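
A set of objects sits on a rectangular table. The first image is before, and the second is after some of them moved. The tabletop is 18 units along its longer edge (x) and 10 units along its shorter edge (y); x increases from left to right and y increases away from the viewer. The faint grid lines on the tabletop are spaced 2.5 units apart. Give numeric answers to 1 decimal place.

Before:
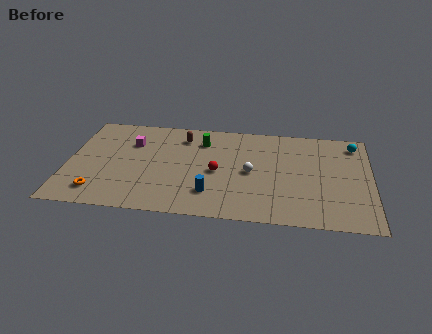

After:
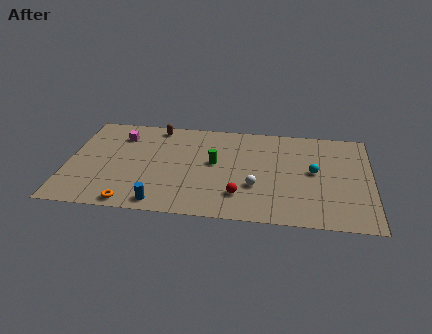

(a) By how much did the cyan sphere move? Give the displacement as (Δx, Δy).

(-2.4, -3.1)

From the two frames, the cyan sphere sits at roughly (17.0, 8.4) before and (14.6, 5.3) after.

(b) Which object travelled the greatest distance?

the cyan sphere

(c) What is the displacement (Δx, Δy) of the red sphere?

(1.4, -2.2)

The red sphere was at about (8.9, 4.6) and moved to about (10.3, 2.4).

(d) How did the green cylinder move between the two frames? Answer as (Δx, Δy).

(0.8, -2.2)

The green cylinder was at about (7.9, 7.7) and moved to about (8.7, 5.5).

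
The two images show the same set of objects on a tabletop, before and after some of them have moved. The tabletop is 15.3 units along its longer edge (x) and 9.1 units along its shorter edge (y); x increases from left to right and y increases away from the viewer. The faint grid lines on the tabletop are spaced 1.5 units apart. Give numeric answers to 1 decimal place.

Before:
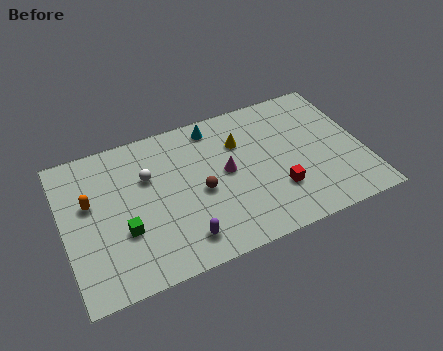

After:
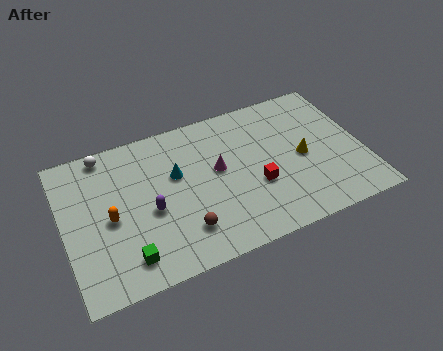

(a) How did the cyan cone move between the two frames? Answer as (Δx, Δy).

(-2.2, -2.3)

The cyan cone was at about (8.0, 7.9) and moved to about (5.8, 5.6).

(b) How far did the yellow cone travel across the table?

3.7

From (9.2, 6.4) to (12.2, 4.3), the yellow cone covered √(3.0² + 2.1²) ≈ 3.7 units.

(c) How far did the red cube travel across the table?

1.2

From (10.7, 2.7) to (9.7, 3.4), the red cube covered √(1.0² + 0.7²) ≈ 1.2 units.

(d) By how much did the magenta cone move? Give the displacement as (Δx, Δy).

(-0.4, 0.3)

The magenta cone was at about (8.3, 4.8) and moved to about (7.9, 5.1).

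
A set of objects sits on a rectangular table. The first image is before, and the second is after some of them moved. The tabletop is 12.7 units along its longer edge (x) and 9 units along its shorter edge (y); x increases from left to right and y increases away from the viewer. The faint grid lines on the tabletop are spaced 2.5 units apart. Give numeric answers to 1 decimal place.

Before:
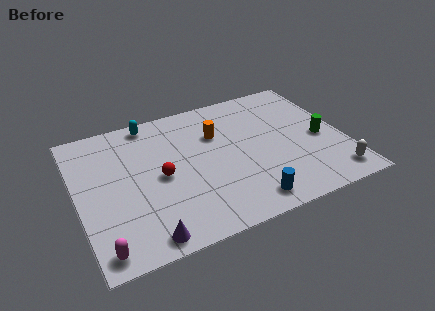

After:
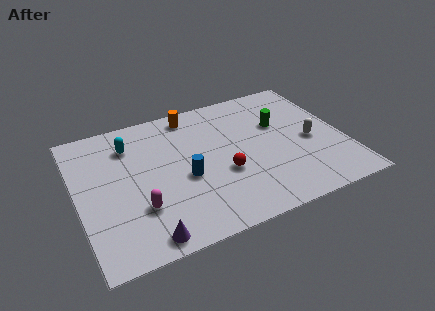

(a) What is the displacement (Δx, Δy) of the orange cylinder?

(-1.0, 1.8)

The orange cylinder was at about (6.8, 6.1) and moved to about (5.8, 7.9).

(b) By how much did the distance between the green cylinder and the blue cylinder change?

+0.3

The distance was about 4.9 in the first image and 5.2 in the second, so they moved 0.3 units further apart.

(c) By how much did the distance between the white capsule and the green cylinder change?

-0.6

The distance was about 2.7 in the first image and 2.1 in the second, so they moved 0.6 units closer together.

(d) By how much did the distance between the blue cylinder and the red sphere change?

-3.0

They were about 4.8 units apart before and 1.8 after — 3.0 units closer together.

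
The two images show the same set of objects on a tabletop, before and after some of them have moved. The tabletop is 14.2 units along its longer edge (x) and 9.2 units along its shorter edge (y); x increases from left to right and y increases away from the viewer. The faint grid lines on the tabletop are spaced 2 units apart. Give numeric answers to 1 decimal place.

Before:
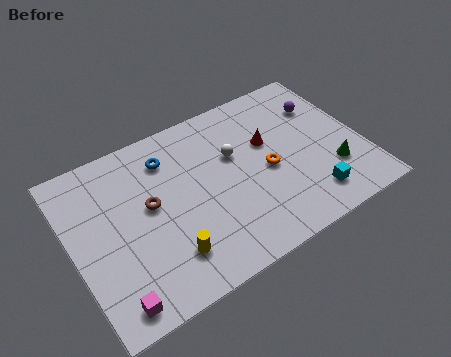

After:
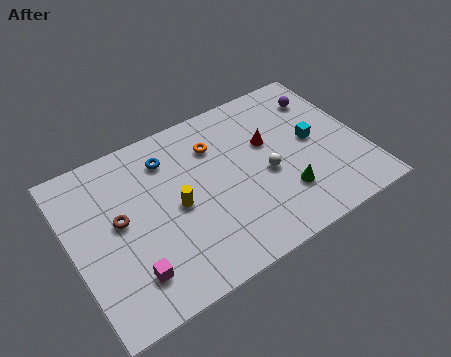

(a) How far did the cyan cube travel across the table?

3.2

From (11.2, 1.7) to (11.9, 4.8), the cyan cube covered √(0.7² + 3.1²) ≈ 3.2 units.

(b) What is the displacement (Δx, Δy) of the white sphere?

(1.3, -1.8)

From the two frames, the white sphere sits at roughly (8.1, 5.8) before and (9.4, 4.0) after.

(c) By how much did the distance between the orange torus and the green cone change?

+1.7

The distance was about 3.4 in the first image and 5.1 in the second, so they moved 1.7 units further apart.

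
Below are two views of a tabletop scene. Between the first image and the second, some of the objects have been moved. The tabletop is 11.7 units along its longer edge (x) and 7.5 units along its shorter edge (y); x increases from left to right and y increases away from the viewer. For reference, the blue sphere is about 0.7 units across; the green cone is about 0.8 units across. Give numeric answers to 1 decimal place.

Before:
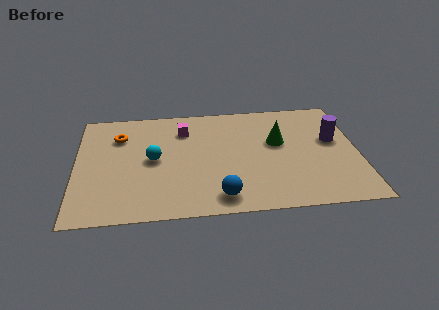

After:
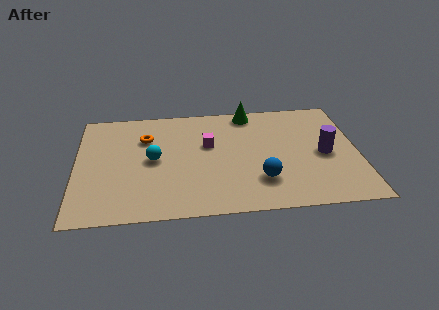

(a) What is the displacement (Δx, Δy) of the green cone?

(-1.1, 2.2)

The green cone started near (8.4, 4.5) and ended near (7.3, 6.7).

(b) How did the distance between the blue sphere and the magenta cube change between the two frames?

-1.5

The distance was about 4.8 in the first image and 3.3 in the second, so they moved 1.5 units closer together.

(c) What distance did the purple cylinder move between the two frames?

1.0

The purple cylinder was near (10.7, 4.4) before and (10.3, 3.5) after, so it travelled √(0.4² + 0.9²) ≈ 1.0 units.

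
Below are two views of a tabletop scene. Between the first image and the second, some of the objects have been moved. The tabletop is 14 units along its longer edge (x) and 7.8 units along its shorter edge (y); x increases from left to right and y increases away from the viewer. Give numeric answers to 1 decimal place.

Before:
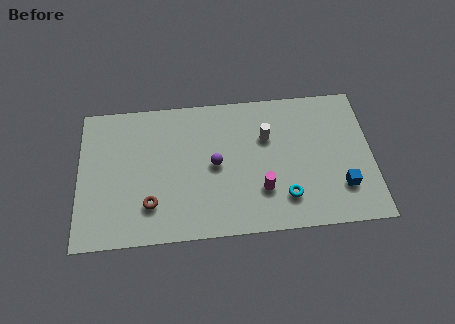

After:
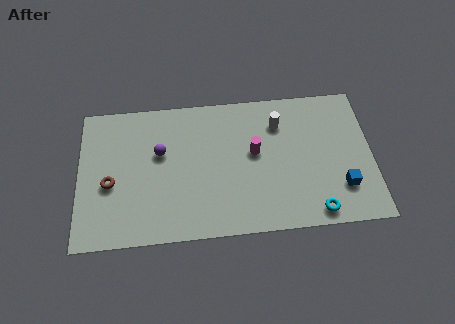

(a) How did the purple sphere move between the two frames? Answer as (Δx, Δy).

(-2.6, 0.9)

From the two frames, the purple sphere sits at roughly (6.5, 3.9) before and (3.9, 4.8) after.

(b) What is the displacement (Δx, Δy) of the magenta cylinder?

(-0.3, 2.1)

The magenta cylinder started near (8.7, 2.3) and ended near (8.4, 4.4).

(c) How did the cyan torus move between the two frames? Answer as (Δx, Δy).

(1.4, -0.9)

The cyan torus started near (9.8, 1.8) and ended near (11.2, 0.9).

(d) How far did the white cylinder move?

0.9

The white cylinder moved from about (9.0, 5.2) to (9.6, 5.9), a distance of √(0.6² + 0.7²) ≈ 0.9.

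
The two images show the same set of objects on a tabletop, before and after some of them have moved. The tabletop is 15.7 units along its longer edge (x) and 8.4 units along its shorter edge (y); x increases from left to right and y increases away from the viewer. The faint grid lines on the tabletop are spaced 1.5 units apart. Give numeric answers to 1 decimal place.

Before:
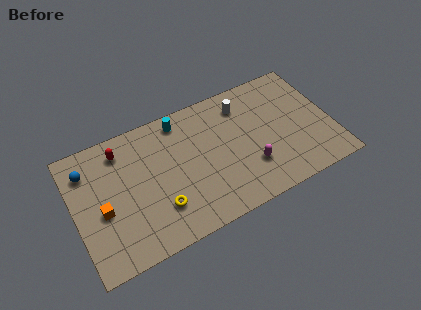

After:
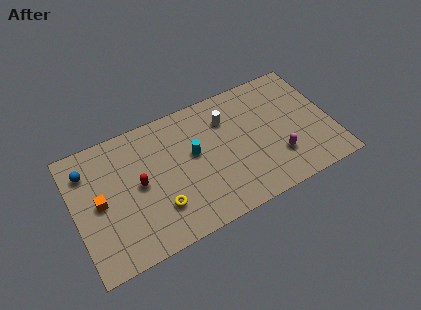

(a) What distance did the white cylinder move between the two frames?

1.2

The white cylinder moved from about (10.6, 6.7) to (9.5, 6.2), a distance of √(1.1² + 0.5²) ≈ 1.2.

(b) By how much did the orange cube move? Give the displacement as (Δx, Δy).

(-0.1, 0.6)

From the two frames, the orange cube sits at roughly (1.6, 3.6) before and (1.5, 4.2) after.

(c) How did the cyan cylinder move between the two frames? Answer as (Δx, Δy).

(0.5, -2.5)

The cyan cylinder was at about (6.8, 7.3) and moved to about (7.3, 4.8).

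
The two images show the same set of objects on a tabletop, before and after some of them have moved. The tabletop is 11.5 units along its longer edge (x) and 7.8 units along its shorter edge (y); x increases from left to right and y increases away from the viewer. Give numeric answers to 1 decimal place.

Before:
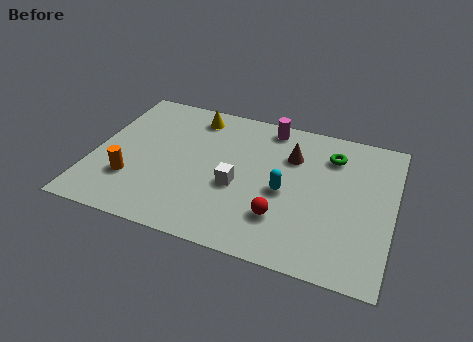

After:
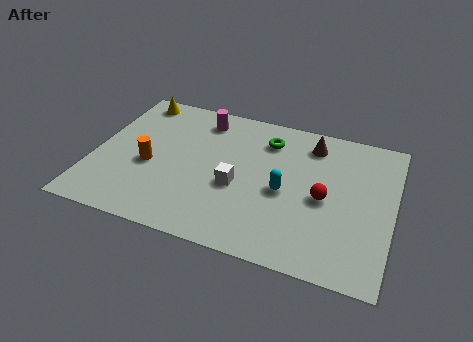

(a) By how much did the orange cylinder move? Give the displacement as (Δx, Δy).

(0.6, 1.0)

From the two frames, the orange cylinder sits at roughly (1.6, 2.3) before and (2.2, 3.3) after.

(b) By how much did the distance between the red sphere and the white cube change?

+1.2

They were about 2.1 units apart before and 3.3 after — 1.2 units further apart.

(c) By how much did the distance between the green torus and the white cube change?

-1.4

They were about 4.4 units apart before and 3.0 after — 1.4 units closer together.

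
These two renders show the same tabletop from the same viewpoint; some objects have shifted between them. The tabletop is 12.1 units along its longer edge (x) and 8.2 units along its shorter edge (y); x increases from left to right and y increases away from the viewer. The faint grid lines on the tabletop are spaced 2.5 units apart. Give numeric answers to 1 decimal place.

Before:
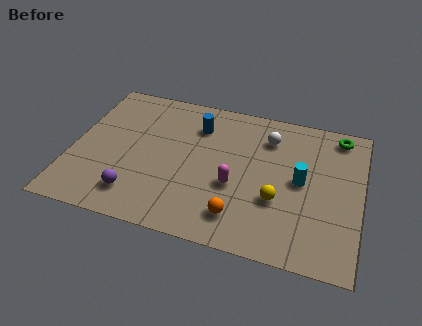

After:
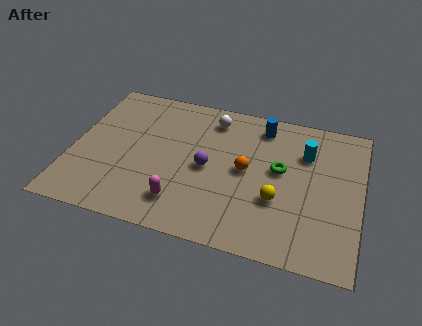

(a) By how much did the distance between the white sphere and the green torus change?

+0.7

They were about 3.0 units apart before and 3.7 after — 0.7 units further apart.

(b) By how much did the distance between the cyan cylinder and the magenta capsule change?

+3.5

The distance was about 2.9 in the first image and 6.4 in the second, so they moved 3.5 units further apart.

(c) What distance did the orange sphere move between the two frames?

2.6

From (7.2, 1.6) to (7.3, 4.2), the orange sphere covered √(0.1² + 2.6²) ≈ 2.6 units.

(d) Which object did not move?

the yellow sphere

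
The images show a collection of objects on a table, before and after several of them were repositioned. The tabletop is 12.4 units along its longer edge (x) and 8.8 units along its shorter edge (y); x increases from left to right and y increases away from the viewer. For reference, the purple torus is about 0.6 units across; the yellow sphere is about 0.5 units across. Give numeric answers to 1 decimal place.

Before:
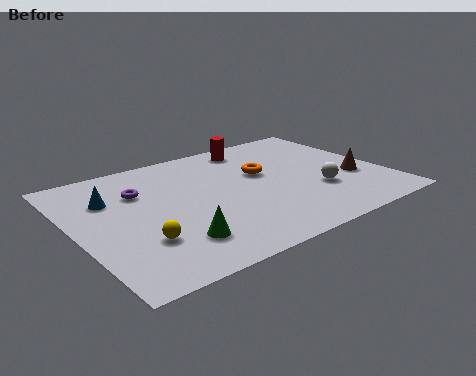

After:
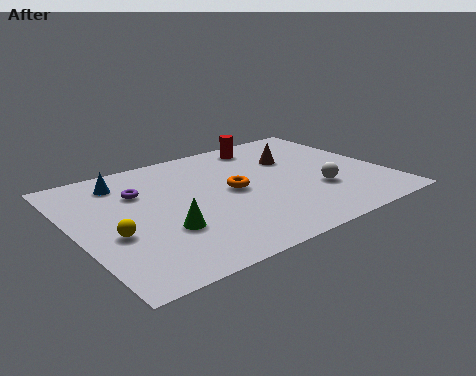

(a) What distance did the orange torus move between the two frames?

1.6

The orange torus moved from about (7.7, 5.3) to (6.3, 4.5), a distance of √(1.4² + 0.8²) ≈ 1.6.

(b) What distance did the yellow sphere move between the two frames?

1.3

From (2.2, 2.6) to (1.3, 3.5), the yellow sphere covered √(0.9² + 0.9²) ≈ 1.3 units.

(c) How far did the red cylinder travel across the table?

0.5

From (7.8, 7.6) to (8.3, 7.6), the red cylinder covered √(0.5² + 0.0²) ≈ 0.5 units.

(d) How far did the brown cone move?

3.4

The brown cone was near (11.1, 3.2) before and (9.1, 5.9) after, so it travelled √(2.0² + 2.7²) ≈ 3.4 units.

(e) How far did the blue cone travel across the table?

1.3

From (1.6, 6.1) to (2.3, 7.2), the blue cone covered √(0.7² + 1.1²) ≈ 1.3 units.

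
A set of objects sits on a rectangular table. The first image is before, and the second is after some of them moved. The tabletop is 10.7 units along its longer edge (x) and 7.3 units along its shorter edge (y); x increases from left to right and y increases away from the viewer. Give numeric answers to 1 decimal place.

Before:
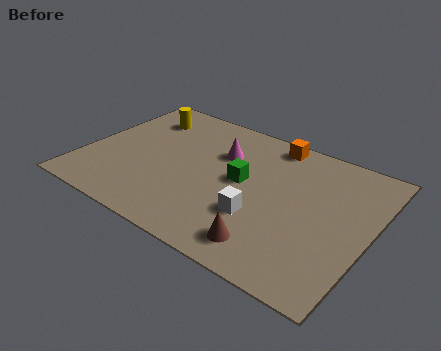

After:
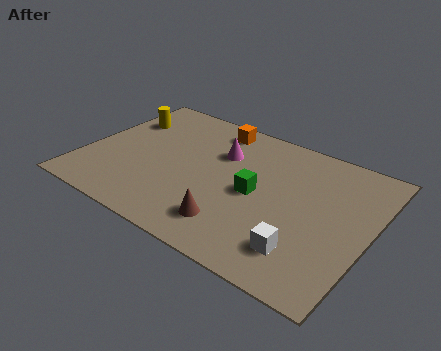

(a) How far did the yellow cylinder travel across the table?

0.9

The yellow cylinder moved from about (1.7, 5.7) to (1.0, 5.2), a distance of √(0.7² + 0.5²) ≈ 0.9.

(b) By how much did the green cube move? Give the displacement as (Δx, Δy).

(0.6, -0.4)

From the two frames, the green cube sits at roughly (5.9, 3.9) before and (6.5, 3.5) after.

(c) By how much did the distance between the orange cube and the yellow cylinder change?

-1.4

They were about 5.0 units apart before and 3.6 after — 1.4 units closer together.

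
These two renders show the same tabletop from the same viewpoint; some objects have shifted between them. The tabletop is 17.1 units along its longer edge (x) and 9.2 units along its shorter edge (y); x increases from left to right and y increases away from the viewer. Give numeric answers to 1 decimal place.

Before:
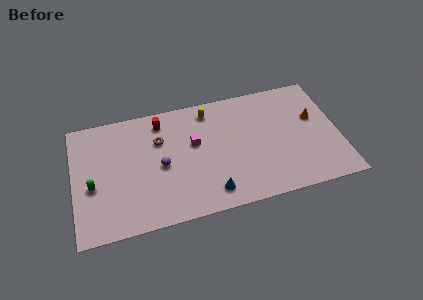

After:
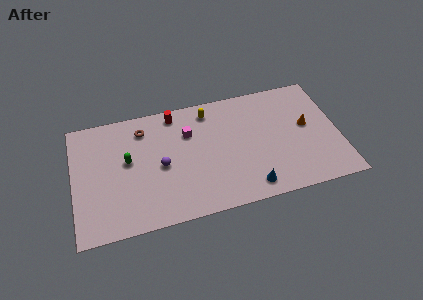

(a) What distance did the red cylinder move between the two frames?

1.0

The red cylinder was near (5.8, 7.7) before and (6.7, 8.1) after, so it travelled √(0.9² + 0.4²) ≈ 1.0 units.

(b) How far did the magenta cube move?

0.9

The magenta cube was near (7.8, 5.5) before and (7.5, 6.4) after, so it travelled √(0.3² + 0.9²) ≈ 0.9 units.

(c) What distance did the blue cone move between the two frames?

2.5

From (8.6, 1.5) to (11.1, 1.3), the blue cone covered √(2.5² + 0.2²) ≈ 2.5 units.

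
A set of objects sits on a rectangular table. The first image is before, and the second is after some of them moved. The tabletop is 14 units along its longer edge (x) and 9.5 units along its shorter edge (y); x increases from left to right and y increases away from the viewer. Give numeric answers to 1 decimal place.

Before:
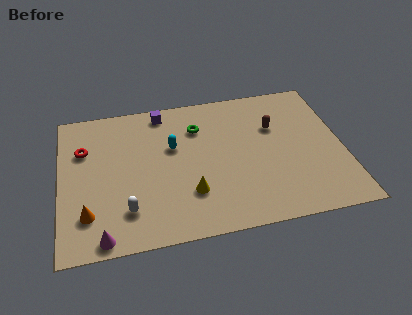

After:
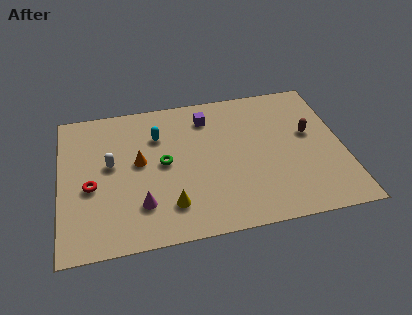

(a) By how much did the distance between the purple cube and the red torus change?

+2.5

Before: roughly 4.4 units apart; after: 6.9. That's 2.5 units further apart.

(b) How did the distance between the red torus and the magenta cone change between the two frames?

-2.9

The distance was about 5.8 in the first image and 2.9 in the second, so they moved 2.9 units closer together.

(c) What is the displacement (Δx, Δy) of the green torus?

(-1.8, -2.1)

From the two frames, the green torus sits at roughly (6.9, 7.0) before and (5.1, 4.9) after.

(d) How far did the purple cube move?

2.3

The purple cube moved from about (5.2, 8.4) to (7.4, 7.6), a distance of √(2.2² + 0.8²) ≈ 2.3.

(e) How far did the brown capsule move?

1.9

The brown capsule moved from about (10.7, 6.3) to (12.4, 5.5), a distance of √(1.7² + 0.8²) ≈ 1.9.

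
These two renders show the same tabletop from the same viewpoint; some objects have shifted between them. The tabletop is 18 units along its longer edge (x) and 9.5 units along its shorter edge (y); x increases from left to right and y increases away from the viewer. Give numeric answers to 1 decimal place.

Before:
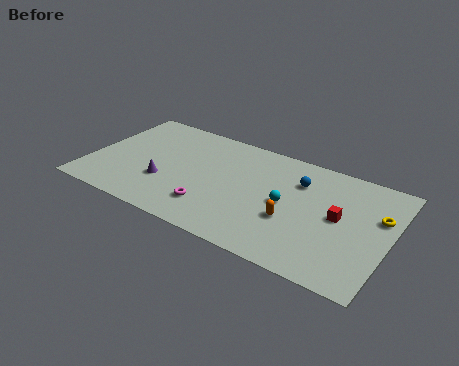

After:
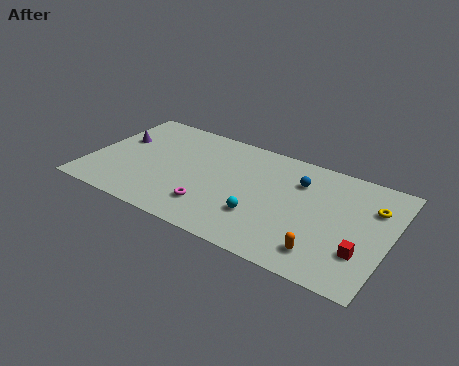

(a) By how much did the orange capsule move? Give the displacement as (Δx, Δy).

(2.1, -1.7)

The orange capsule was at about (12.4, 3.5) and moved to about (14.5, 1.8).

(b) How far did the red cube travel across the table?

2.7

From (15.0, 5.0) to (16.6, 2.8), the red cube covered √(1.6² + 2.2²) ≈ 2.7 units.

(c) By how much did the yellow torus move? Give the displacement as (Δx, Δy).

(-0.4, 0.6)

The yellow torus was at about (17.2, 6.1) and moved to about (16.8, 6.7).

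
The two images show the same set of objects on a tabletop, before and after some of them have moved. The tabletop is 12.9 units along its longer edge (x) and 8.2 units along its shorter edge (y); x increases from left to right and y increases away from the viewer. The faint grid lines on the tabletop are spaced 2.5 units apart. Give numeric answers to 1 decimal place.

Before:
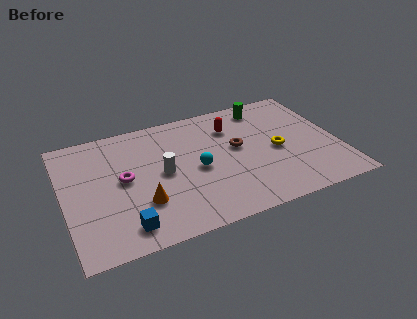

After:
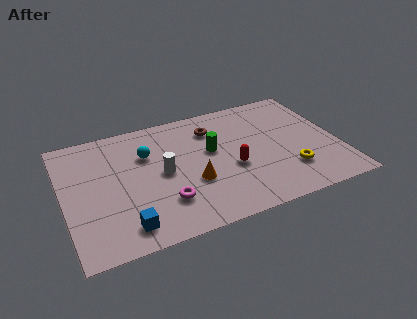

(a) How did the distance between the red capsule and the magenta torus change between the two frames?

-2.1

Before: roughly 5.6 units apart; after: 3.5. That's 2.1 units closer together.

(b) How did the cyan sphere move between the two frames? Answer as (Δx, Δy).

(-2.2, 1.8)

The cyan sphere started near (6.2, 3.8) and ended near (4.0, 5.6).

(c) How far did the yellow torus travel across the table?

1.6

The yellow torus was near (10.0, 3.8) before and (10.4, 2.2) after, so it travelled √(0.4² + 1.6²) ≈ 1.6 units.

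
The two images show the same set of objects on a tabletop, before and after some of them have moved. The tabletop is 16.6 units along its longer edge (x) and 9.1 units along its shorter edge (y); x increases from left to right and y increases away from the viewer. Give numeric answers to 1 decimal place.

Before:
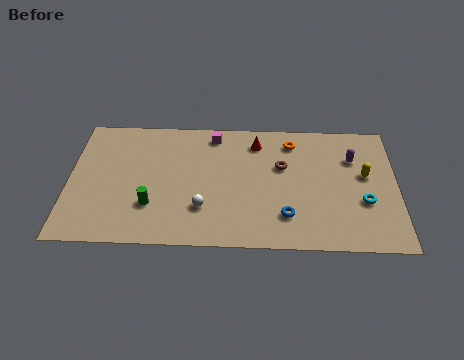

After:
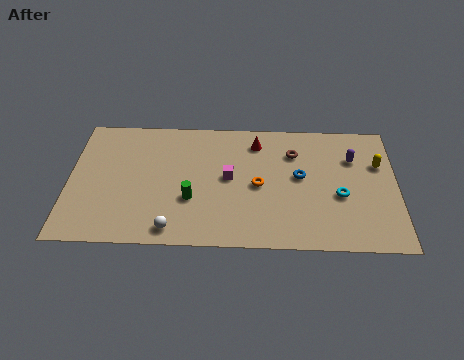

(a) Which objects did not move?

the purple capsule and the red cone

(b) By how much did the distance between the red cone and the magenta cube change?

+0.7

Before: roughly 2.3 units apart; after: 3.0. That's 0.7 units further apart.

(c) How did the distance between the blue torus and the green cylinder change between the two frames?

-1.0

They were about 6.8 units apart before and 5.8 after — 1.0 units closer together.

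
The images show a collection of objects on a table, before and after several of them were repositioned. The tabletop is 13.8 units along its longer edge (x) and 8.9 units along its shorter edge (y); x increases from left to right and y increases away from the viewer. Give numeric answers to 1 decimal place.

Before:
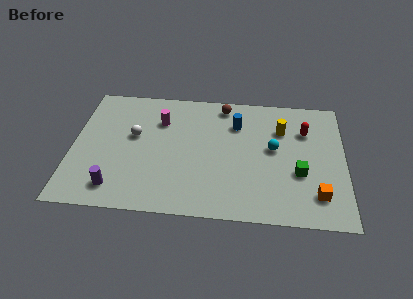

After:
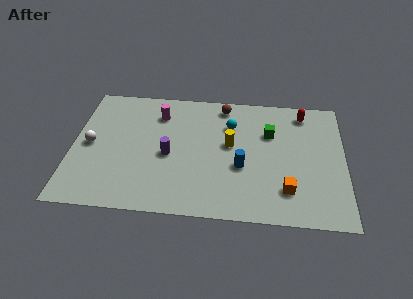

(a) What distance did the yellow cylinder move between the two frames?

2.9

The yellow cylinder moved from about (10.6, 6.3) to (8.0, 5.0), a distance of √(2.6² + 1.3²) ≈ 2.9.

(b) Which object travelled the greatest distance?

the purple cylinder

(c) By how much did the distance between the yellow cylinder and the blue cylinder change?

-0.7

Before: roughly 2.3 units apart; after: 1.6. That's 0.7 units closer together.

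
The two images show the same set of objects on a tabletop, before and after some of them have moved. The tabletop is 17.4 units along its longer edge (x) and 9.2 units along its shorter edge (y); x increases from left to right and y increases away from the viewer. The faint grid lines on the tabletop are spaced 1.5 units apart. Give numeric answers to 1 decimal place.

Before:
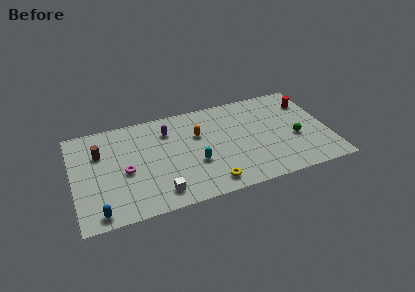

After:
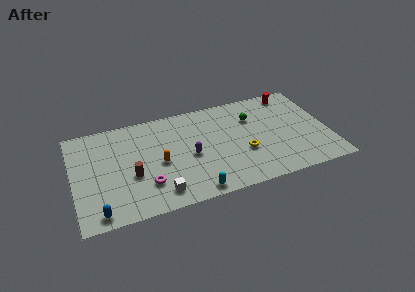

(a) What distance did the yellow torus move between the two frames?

3.3

The yellow torus moved from about (9.0, 1.3) to (11.5, 3.4), a distance of √(2.5² + 2.1²) ≈ 3.3.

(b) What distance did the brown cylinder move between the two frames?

3.4

The brown cylinder moved from about (1.9, 6.3) to (3.9, 3.6), a distance of √(2.0² + 2.7²) ≈ 3.4.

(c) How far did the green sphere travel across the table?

3.9

The green sphere moved from about (15.1, 3.7) to (12.4, 6.5), a distance of √(2.7² + 2.8²) ≈ 3.9.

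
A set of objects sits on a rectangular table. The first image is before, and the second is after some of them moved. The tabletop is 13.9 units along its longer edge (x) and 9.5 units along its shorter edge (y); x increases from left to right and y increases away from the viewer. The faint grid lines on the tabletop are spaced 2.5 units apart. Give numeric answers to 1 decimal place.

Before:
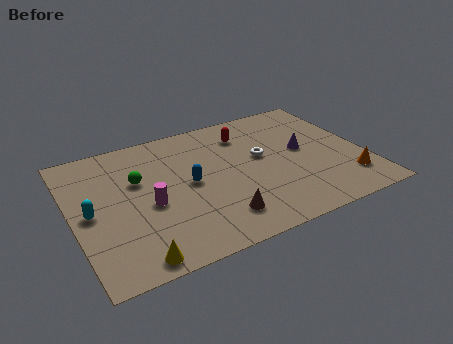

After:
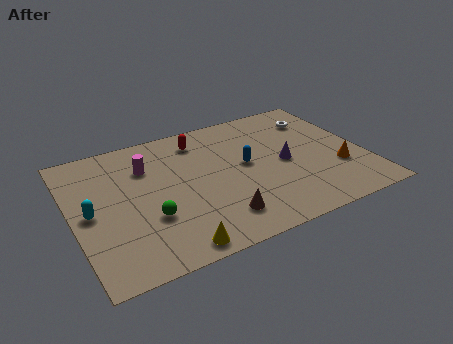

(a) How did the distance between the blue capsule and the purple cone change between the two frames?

-3.7

The distance was about 5.6 in the first image and 1.9 in the second, so they moved 3.7 units closer together.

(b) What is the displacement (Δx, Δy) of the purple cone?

(-1.0, -0.6)

The purple cone started near (11.1, 5.1) and ended near (10.1, 4.5).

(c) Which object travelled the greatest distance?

the white torus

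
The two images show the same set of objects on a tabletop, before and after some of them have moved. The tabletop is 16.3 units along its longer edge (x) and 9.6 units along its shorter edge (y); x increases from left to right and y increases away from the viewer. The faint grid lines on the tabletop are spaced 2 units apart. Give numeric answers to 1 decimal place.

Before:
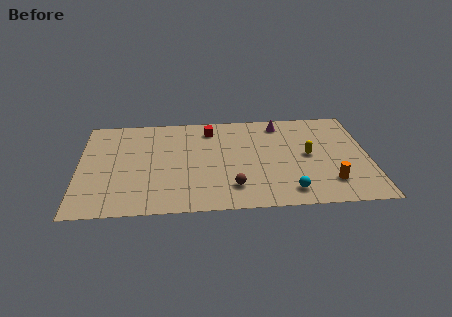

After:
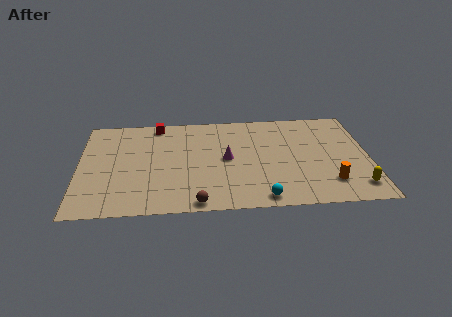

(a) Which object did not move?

the orange cylinder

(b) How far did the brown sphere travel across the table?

2.4

The brown sphere moved from about (8.6, 2.1) to (6.6, 0.8), a distance of √(2.0² + 1.3²) ≈ 2.4.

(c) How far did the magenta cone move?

4.5

The magenta cone moved from about (11.4, 8.2) to (8.3, 4.9), a distance of √(3.1² + 3.3²) ≈ 4.5.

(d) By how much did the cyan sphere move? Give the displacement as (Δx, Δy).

(-1.5, -0.5)

The cyan sphere started near (11.7, 1.5) and ended near (10.2, 1.0).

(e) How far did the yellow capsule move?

4.1

From (12.9, 4.9) to (15.5, 1.7), the yellow capsule covered √(2.6² + 3.2²) ≈ 4.1 units.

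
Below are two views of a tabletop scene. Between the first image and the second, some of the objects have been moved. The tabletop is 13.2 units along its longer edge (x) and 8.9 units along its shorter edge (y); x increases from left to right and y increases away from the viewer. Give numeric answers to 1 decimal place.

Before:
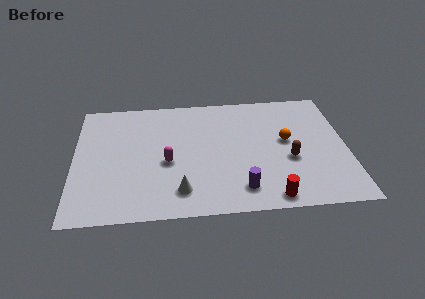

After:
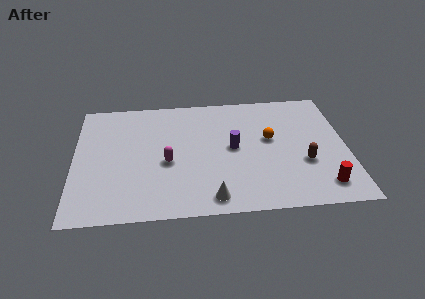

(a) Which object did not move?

the magenta capsule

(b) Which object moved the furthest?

the purple cylinder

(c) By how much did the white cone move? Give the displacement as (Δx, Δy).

(1.5, -0.6)

The white cone was at about (5.1, 1.7) and moved to about (6.6, 1.1).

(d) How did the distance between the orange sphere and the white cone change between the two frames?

-1.2

They were about 6.1 units apart before and 4.9 after — 1.2 units closer together.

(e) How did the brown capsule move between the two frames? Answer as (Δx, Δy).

(0.7, -0.3)

The brown capsule was at about (10.4, 3.5) and moved to about (11.1, 3.2).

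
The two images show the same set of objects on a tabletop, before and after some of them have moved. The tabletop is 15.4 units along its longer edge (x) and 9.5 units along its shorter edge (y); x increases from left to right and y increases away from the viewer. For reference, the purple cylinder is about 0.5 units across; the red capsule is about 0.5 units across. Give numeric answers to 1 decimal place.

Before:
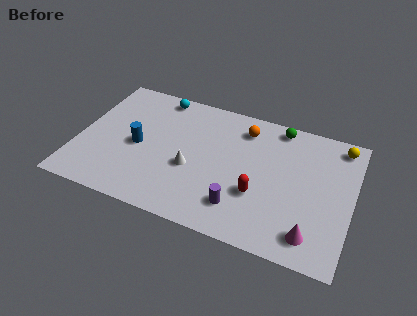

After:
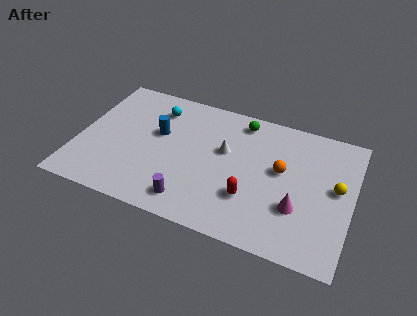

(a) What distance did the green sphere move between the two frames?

2.1

The green sphere was near (11.0, 8.5) before and (8.9, 8.2) after, so it travelled √(2.1² + 0.3²) ≈ 2.1 units.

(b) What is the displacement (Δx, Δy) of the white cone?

(1.7, 1.9)

The white cone was at about (6.5, 3.8) and moved to about (8.2, 5.7).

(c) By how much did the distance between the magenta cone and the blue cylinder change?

-1.9

They were about 10.4 units apart before and 8.5 after — 1.9 units closer together.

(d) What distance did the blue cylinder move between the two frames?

1.6

The blue cylinder moved from about (3.4, 4.4) to (4.4, 5.7), a distance of √(1.0² + 1.3²) ≈ 1.6.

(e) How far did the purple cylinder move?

2.8

From (9.4, 2.1) to (6.7, 1.5), the purple cylinder covered √(2.7² + 0.6²) ≈ 2.8 units.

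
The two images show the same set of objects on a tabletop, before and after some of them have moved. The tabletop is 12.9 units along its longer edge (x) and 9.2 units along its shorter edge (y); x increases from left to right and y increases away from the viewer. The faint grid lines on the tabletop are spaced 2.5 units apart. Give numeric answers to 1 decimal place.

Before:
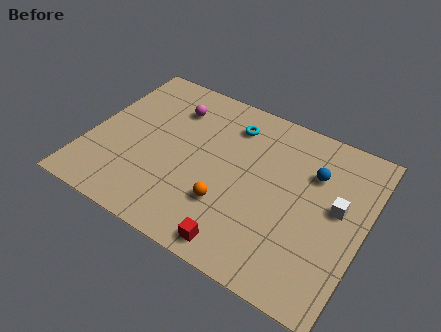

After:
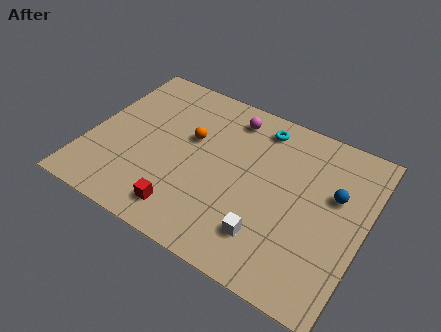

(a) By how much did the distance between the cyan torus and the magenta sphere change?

-1.4

Before: roughly 2.8 units apart; after: 1.4. That's 1.4 units closer together.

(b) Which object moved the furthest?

the white cube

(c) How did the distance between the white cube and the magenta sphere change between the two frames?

-2.1

The distance was about 8.3 in the first image and 6.2 in the second, so they moved 2.1 units closer together.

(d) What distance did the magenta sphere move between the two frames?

2.8

The magenta sphere was near (3.5, 7.0) before and (6.2, 7.7) after, so it travelled √(2.7² + 0.7²) ≈ 2.8 units.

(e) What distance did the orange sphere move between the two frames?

3.6

From (6.8, 2.8) to (4.6, 5.6), the orange sphere covered √(2.2² + 2.8²) ≈ 3.6 units.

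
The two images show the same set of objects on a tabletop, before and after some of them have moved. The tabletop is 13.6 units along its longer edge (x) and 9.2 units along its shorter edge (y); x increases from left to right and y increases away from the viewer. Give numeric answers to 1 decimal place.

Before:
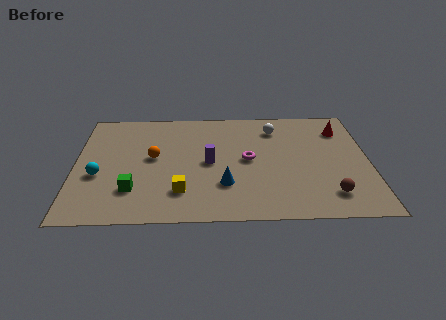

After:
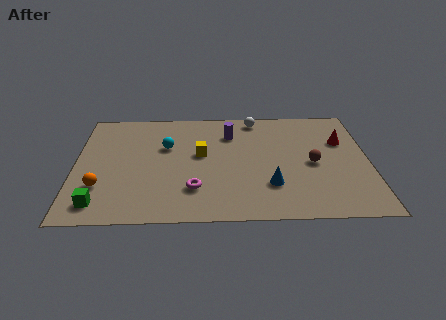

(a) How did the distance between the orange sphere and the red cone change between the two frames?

+2.7

Before: roughly 9.0 units apart; after: 11.7. That's 2.7 units further apart.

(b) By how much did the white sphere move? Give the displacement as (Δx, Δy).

(-0.9, 0.9)

The white sphere started near (9.3, 7.3) and ended near (8.4, 8.2).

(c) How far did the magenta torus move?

3.4

The magenta torus was near (8.0, 4.7) before and (5.5, 2.4) after, so it travelled √(2.5² + 2.3²) ≈ 3.4 units.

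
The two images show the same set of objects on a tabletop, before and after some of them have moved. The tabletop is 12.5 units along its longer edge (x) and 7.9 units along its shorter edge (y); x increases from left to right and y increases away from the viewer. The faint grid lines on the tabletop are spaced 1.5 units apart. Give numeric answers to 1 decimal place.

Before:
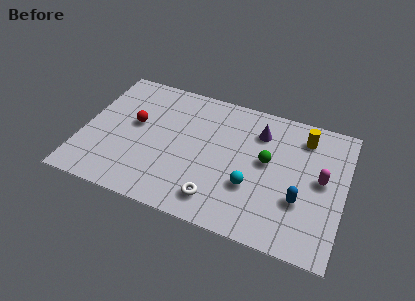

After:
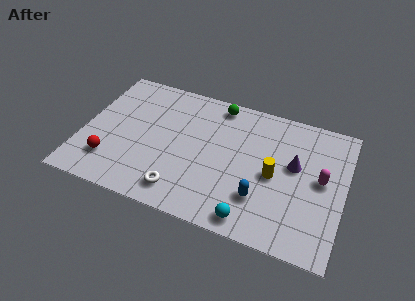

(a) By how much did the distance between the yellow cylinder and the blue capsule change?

-2.1

They were about 3.7 units apart before and 1.6 after — 2.1 units closer together.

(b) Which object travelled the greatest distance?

the green sphere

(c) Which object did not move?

the magenta capsule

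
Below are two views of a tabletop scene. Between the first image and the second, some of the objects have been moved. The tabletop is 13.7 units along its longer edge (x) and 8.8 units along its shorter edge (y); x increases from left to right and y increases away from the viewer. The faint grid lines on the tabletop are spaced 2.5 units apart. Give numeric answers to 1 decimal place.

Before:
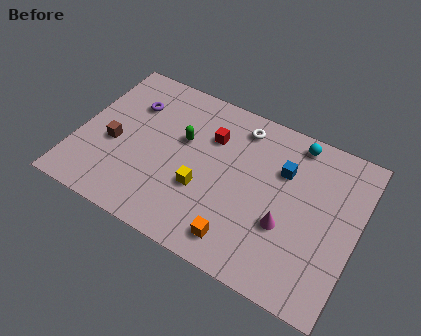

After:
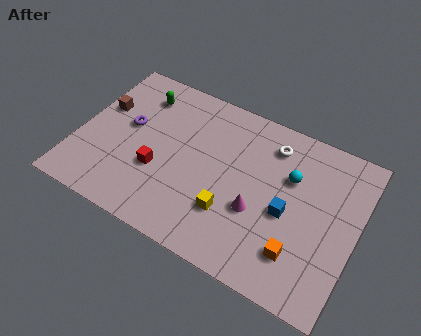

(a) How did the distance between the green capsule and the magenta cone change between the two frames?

+1.6

They were about 5.8 units apart before and 7.4 after — 1.6 units further apart.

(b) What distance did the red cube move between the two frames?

3.7

The red cube moved from about (6.3, 6.2) to (4.1, 3.2), a distance of √(2.2² + 3.0²) ≈ 3.7.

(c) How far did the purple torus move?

1.3

The purple torus was near (2.3, 6.3) before and (2.3, 5.0) after, so it travelled √(0.0² + 1.3²) ≈ 1.3 units.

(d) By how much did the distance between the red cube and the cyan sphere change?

+2.4

Before: roughly 4.3 units apart; after: 6.7. That's 2.4 units further apart.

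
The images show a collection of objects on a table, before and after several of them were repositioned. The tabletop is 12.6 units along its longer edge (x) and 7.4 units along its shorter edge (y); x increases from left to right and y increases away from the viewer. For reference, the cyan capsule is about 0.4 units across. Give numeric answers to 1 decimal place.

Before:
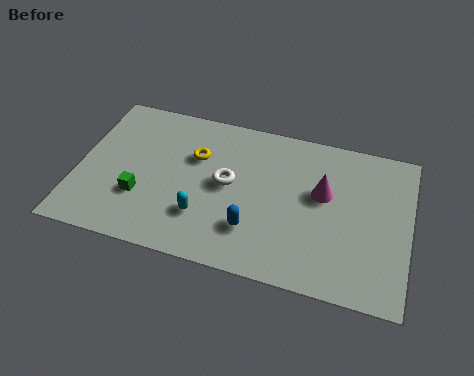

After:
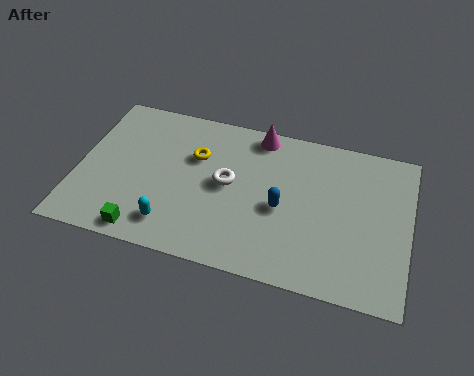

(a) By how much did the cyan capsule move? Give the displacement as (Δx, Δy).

(-1.1, -0.7)

From the two frames, the cyan capsule sits at roughly (4.9, 2.1) before and (3.8, 1.4) after.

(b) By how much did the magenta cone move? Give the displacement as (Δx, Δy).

(-2.6, 2.2)

The magenta cone started near (9.3, 4.4) and ended near (6.7, 6.6).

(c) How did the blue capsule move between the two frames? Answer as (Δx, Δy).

(1.0, 1.3)

From the two frames, the blue capsule sits at roughly (6.8, 2.0) before and (7.8, 3.3) after.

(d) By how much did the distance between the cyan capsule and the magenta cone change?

+1.0

They were about 5.0 units apart before and 6.0 after — 1.0 units further apart.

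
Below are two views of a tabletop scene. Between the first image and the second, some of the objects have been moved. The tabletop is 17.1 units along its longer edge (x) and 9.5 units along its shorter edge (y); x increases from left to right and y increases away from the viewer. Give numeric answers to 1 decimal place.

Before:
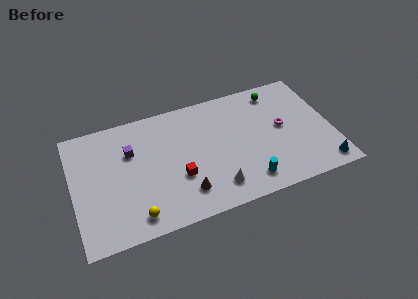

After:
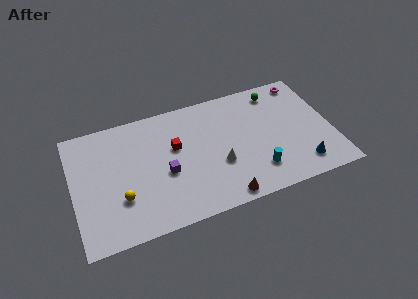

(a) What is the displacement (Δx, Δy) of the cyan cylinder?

(0.7, 0.6)

The cyan cylinder was at about (11.2, 1.6) and moved to about (11.9, 2.2).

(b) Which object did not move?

the green sphere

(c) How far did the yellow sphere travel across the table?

1.8

From (3.8, 1.4) to (3.0, 3.0), the yellow sphere covered √(0.8² + 1.6²) ≈ 1.8 units.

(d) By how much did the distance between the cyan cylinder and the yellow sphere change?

+1.5

The distance was about 7.4 in the first image and 8.9 in the second, so they moved 1.5 units further apart.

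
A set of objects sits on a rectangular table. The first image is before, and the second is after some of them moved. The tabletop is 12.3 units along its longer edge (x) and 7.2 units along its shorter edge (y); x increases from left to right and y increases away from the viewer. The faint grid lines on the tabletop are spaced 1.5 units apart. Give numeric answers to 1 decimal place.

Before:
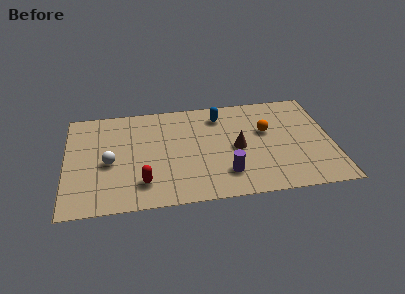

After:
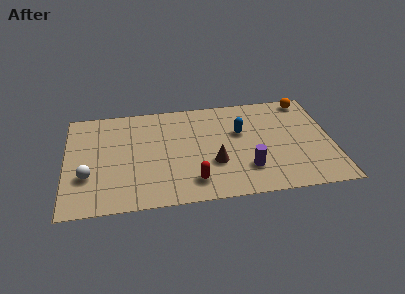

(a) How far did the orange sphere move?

2.8

From (9.3, 4.4) to (11.3, 6.4), the orange sphere covered √(2.0² + 2.0²) ≈ 2.8 units.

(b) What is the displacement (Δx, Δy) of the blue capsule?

(0.9, -1.3)

The blue capsule started near (7.2, 5.8) and ended near (8.1, 4.5).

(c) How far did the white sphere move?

1.3

The white sphere moved from about (2.0, 3.2) to (1.0, 2.4), a distance of √(1.0² + 0.8²) ≈ 1.3.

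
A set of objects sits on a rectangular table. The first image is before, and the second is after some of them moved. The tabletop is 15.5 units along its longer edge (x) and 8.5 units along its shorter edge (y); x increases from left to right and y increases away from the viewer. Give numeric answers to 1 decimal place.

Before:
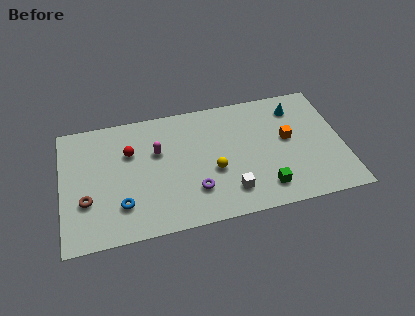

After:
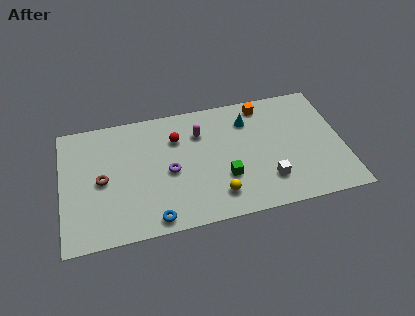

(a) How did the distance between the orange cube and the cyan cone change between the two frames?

-0.9

The distance was about 2.2 in the first image and 1.3 in the second, so they moved 0.9 units closer together.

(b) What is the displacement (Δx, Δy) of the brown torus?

(0.9, 1.2)

The brown torus started near (1.3, 2.9) and ended near (2.2, 4.1).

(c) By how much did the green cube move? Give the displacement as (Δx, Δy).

(-2.1, 1.2)

The green cube started near (11.0, 1.6) and ended near (8.9, 2.8).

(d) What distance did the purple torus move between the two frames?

2.1

The purple torus was near (7.2, 2.3) before and (5.9, 3.9) after, so it travelled √(1.3² + 1.6²) ≈ 2.1 units.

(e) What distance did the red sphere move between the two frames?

2.6

The red sphere moved from about (3.8, 5.7) to (6.4, 6.1), a distance of √(2.6² + 0.4²) ≈ 2.6.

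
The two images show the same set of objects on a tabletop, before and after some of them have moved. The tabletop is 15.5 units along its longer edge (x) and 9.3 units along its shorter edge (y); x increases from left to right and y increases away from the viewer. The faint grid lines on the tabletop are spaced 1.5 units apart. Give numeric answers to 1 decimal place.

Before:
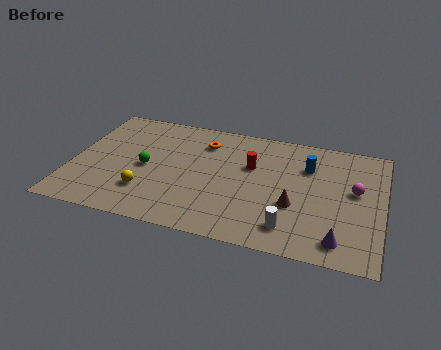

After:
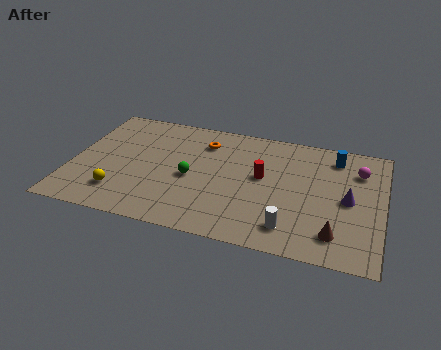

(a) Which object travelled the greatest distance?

the purple cone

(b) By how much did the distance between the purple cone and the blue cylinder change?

-2.2

Before: roughly 5.5 units apart; after: 3.3. That's 2.2 units closer together.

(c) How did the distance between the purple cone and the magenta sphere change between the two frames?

-1.5

They were about 3.9 units apart before and 2.4 after — 1.5 units closer together.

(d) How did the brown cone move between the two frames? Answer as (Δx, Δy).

(2.1, -1.6)

The brown cone started near (11.2, 3.4) and ended near (13.3, 1.8).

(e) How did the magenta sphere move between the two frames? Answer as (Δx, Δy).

(0.1, 1.6)

From the two frames, the magenta sphere sits at roughly (14.1, 5.3) before and (14.2, 6.9) after.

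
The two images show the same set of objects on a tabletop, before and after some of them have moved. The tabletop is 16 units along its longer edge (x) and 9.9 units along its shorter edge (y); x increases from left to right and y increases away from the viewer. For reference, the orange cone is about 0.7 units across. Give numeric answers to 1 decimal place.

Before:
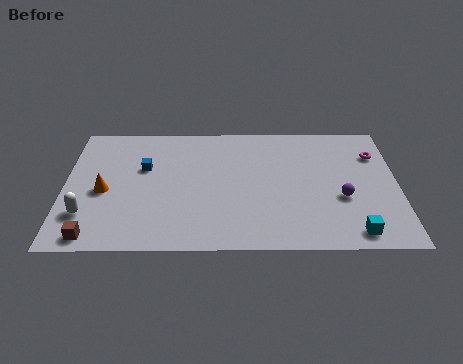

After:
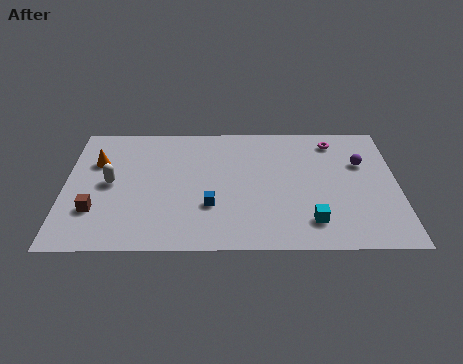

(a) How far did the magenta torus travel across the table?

2.3

The magenta torus moved from about (15.0, 7.2) to (13.0, 8.3), a distance of √(2.0² + 1.1²) ≈ 2.3.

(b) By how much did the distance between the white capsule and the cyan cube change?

-2.7

They were about 12.8 units apart before and 10.1 after — 2.7 units closer together.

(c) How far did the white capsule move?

2.6

The white capsule was near (1.1, 2.6) before and (2.2, 5.0) after, so it travelled √(1.1² + 2.4²) ≈ 2.6 units.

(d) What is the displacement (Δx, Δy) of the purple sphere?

(1.0, 2.7)

The purple sphere was at about (13.3, 3.8) and moved to about (14.3, 6.5).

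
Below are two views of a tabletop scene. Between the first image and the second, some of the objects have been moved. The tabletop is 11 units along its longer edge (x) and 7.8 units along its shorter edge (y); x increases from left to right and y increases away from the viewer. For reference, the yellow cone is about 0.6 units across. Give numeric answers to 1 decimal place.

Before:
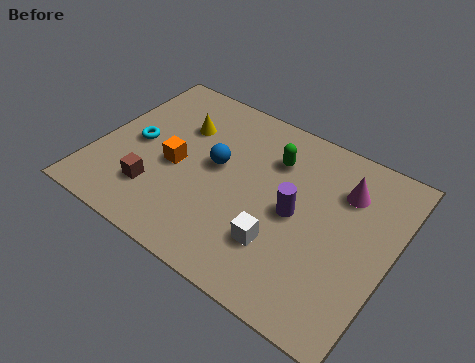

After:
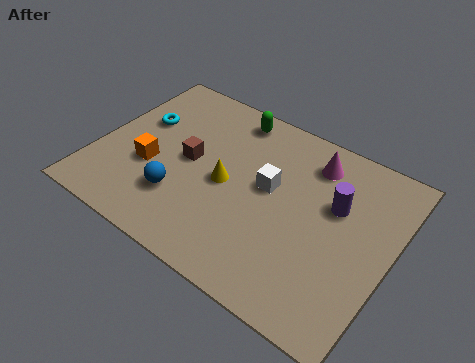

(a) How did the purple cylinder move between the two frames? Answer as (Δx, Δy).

(1.3, 1.1)

The purple cylinder was at about (7.5, 3.8) and moved to about (8.8, 4.9).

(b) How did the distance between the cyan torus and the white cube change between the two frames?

-0.9

They were about 6.0 units apart before and 5.1 after — 0.9 units closer together.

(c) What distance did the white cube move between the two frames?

2.3

The white cube moved from about (7.2, 2.2) to (6.4, 4.4), a distance of √(0.8² + 2.2²) ≈ 2.3.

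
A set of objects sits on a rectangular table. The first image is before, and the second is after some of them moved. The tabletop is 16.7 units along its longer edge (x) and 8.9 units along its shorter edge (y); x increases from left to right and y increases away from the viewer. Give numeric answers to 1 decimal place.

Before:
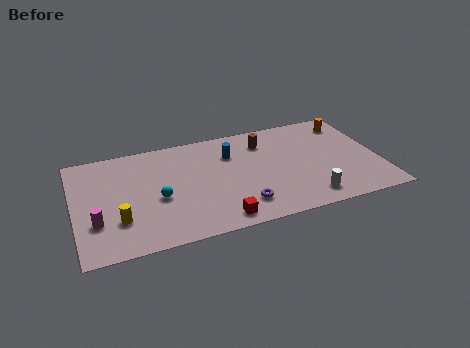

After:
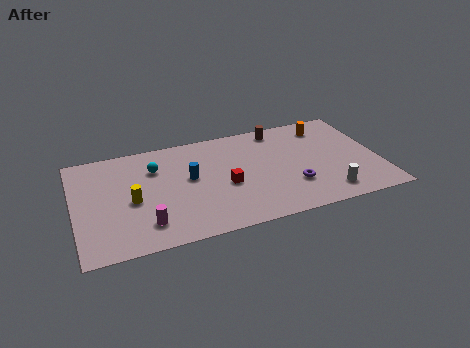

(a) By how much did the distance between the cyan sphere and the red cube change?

+0.4

Before: roughly 4.1 units apart; after: 4.5. That's 0.4 units further apart.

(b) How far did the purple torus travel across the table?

3.0

From (8.9, 1.9) to (11.8, 2.7), the purple torus covered √(2.9² + 0.8²) ≈ 3.0 units.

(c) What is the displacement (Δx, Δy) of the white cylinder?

(1.1, 0.1)

The white cylinder started near (12.5, 1.4) and ended near (13.6, 1.5).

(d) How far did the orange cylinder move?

1.3

The orange cylinder moved from about (15.4, 7.3) to (14.1, 7.3), a distance of √(1.3² + 0.0²) ≈ 1.3.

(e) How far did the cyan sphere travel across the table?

2.6

The cyan sphere moved from about (4.5, 3.8) to (4.5, 6.4), a distance of √(0.0² + 2.6²) ≈ 2.6.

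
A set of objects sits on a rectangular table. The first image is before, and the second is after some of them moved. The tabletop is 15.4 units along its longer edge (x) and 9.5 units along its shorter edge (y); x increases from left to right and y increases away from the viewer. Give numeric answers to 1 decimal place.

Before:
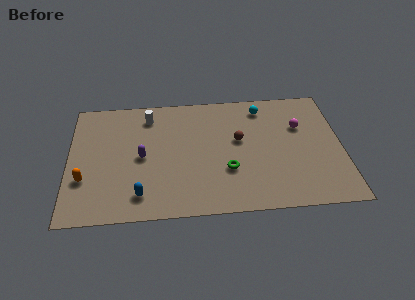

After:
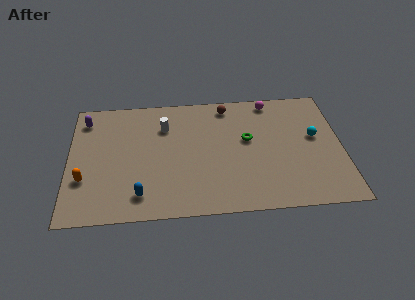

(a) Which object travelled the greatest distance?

the purple capsule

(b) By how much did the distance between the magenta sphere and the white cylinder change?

-2.4

The distance was about 8.7 in the first image and 6.3 in the second, so they moved 2.4 units closer together.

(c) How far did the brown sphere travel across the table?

2.9

The brown sphere was near (9.6, 5.5) before and (9.0, 8.3) after, so it travelled √(0.6² + 2.8²) ≈ 2.9 units.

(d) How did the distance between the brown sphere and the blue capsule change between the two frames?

+1.5

The distance was about 6.8 in the first image and 8.3 in the second, so they moved 1.5 units further apart.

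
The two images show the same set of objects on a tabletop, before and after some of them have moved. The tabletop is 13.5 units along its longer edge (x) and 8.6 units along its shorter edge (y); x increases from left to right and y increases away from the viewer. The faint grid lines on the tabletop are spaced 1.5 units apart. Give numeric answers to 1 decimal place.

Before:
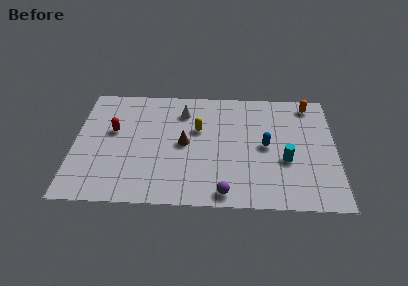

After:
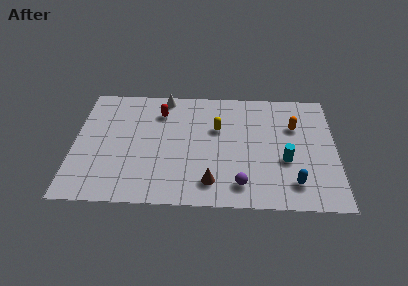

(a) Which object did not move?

the cyan cylinder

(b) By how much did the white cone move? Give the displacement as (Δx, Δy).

(-1.0, 1.1)

The white cone started near (5.6, 6.7) and ended near (4.6, 7.8).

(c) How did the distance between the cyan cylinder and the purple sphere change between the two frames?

-1.0

The distance was about 3.9 in the first image and 2.9 in the second, so they moved 1.0 units closer together.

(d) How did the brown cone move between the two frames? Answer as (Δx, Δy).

(1.4, -2.7)

From the two frames, the brown cone sits at roughly (5.7, 4.3) before and (7.1, 1.6) after.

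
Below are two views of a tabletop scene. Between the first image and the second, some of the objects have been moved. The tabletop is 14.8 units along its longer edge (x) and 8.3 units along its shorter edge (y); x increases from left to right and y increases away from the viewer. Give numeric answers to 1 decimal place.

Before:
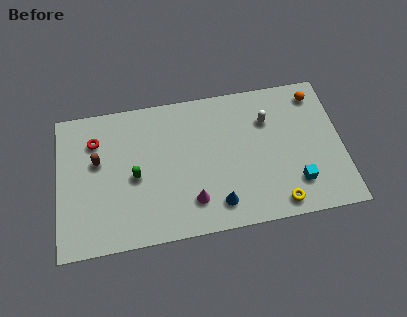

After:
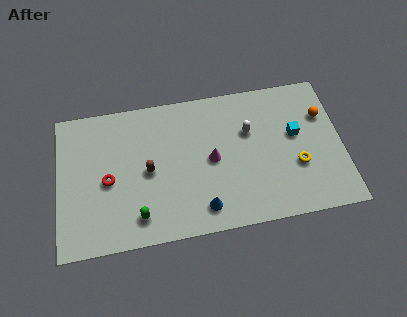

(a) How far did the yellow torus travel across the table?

2.3

The yellow torus was near (11.3, 1.0) before and (12.4, 3.0) after, so it travelled √(1.1² + 2.0²) ≈ 2.3 units.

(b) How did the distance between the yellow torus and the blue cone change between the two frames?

+2.1

They were about 3.1 units apart before and 5.2 after — 2.1 units further apart.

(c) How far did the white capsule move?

1.1

The white capsule moved from about (11.0, 5.9) to (10.0, 5.4), a distance of √(1.0² + 0.5²) ≈ 1.1.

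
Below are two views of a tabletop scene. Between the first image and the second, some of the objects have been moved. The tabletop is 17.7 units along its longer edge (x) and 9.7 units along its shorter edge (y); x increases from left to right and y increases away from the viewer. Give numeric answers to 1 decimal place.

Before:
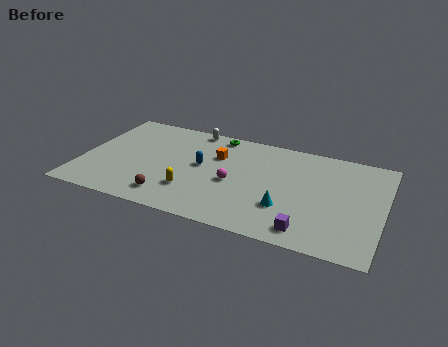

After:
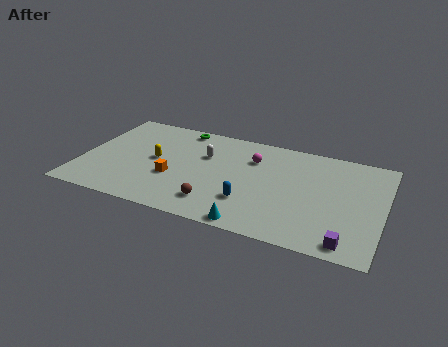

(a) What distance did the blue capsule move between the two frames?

4.0

The blue capsule was near (7.0, 5.3) before and (10.1, 2.8) after, so it travelled √(3.1² + 2.5²) ≈ 4.0 units.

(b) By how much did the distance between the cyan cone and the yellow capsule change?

+2.0

Before: roughly 5.5 units apart; after: 7.5. That's 2.0 units further apart.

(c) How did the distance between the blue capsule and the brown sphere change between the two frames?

-1.8

They were about 3.9 units apart before and 2.1 after — 1.8 units closer together.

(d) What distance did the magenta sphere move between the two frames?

2.8

From (9.0, 4.3) to (9.9, 7.0), the magenta sphere covered √(0.9² + 2.7²) ≈ 2.8 units.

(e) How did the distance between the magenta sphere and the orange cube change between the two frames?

+3.0

They were about 2.6 units apart before and 5.6 after — 3.0 units further apart.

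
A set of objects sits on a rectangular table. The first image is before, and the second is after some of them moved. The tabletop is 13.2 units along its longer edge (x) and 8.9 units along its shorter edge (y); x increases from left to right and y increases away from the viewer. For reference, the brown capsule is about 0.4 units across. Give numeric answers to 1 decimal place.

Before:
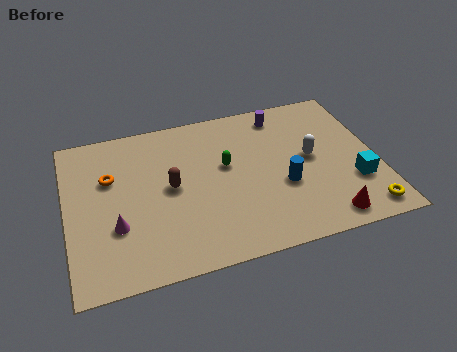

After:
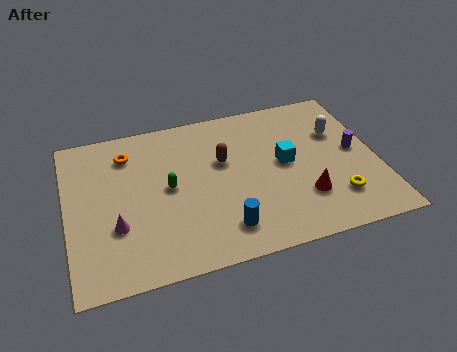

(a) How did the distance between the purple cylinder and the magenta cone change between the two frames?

+1.7

The distance was about 8.7 in the first image and 10.4 in the second, so they moved 1.7 units further apart.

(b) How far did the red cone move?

1.6

From (10.7, 1.1) to (9.9, 2.5), the red cone covered √(0.8² + 1.4²) ≈ 1.6 units.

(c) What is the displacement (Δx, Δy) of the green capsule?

(-2.5, -0.6)

The green capsule was at about (6.8, 5.2) and moved to about (4.3, 4.6).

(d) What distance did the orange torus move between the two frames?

1.4

The orange torus moved from about (1.9, 5.8) to (2.7, 7.0), a distance of √(0.8² + 1.2²) ≈ 1.4.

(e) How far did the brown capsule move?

2.5

The brown capsule moved from about (4.4, 4.6) to (6.7, 5.5), a distance of √(2.3² + 0.9²) ≈ 2.5.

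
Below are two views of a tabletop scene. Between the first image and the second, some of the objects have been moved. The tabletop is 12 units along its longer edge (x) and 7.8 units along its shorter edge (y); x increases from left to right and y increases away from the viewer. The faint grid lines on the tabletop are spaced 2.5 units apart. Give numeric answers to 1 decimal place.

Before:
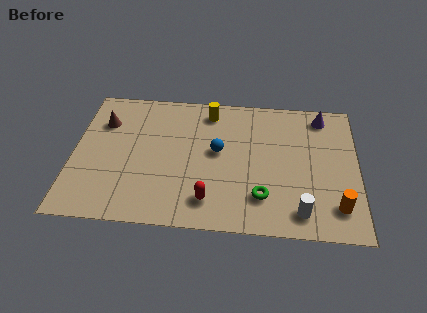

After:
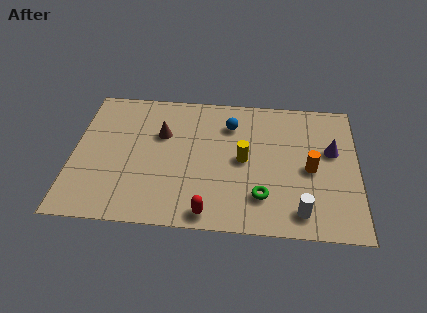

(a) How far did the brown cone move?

2.5

From (1.2, 5.6) to (3.7, 5.1), the brown cone covered √(2.5² + 0.5²) ≈ 2.5 units.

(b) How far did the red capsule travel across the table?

0.7

The red capsule moved from about (5.8, 1.5) to (5.8, 0.8), a distance of √(0.0² + 0.7²) ≈ 0.7.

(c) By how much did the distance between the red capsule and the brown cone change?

-1.4

The distance was about 6.2 in the first image and 4.8 in the second, so they moved 1.4 units closer together.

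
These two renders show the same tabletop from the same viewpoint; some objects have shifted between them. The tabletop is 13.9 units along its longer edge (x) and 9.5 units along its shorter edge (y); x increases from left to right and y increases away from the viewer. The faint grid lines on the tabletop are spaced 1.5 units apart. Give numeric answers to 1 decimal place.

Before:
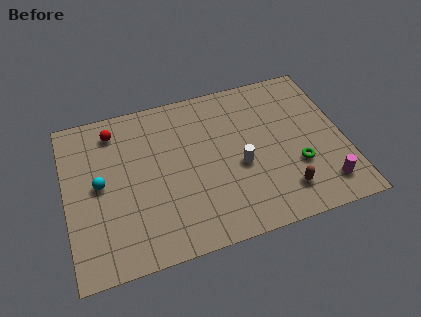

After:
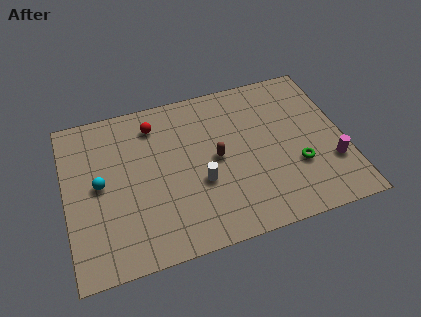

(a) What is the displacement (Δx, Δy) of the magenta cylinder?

(0.5, 1.2)

The magenta cylinder started near (12.6, 1.7) and ended near (13.1, 2.9).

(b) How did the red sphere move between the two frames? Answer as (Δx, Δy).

(2.0, -0.2)

From the two frames, the red sphere sits at roughly (2.6, 7.9) before and (4.6, 7.7) after.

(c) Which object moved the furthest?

the brown capsule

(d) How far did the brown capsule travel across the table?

4.2

From (10.6, 1.9) to (7.5, 4.8), the brown capsule covered √(3.1² + 2.9²) ≈ 4.2 units.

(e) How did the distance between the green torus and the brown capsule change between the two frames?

+2.7

They were about 1.5 units apart before and 4.2 after — 2.7 units further apart.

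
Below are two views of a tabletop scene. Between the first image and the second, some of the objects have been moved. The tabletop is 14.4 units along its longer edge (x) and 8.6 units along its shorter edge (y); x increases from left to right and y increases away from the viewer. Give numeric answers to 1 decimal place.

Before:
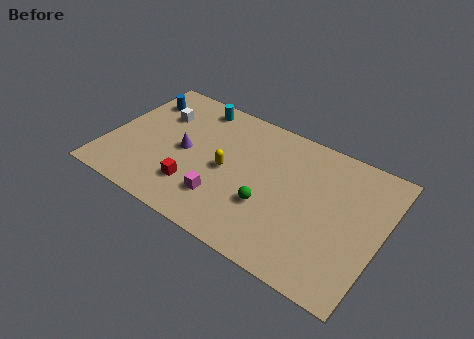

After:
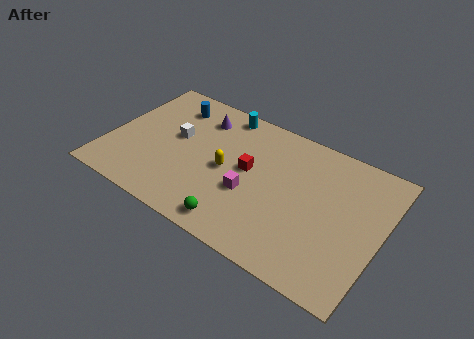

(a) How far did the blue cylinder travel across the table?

1.6

The blue cylinder moved from about (1.2, 6.6) to (2.8, 6.9), a distance of √(1.6² + 0.3²) ≈ 1.6.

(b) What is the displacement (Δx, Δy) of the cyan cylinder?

(1.5, 0.2)

From the two frames, the cyan cylinder sits at roughly (4.0, 7.5) before and (5.5, 7.7) after.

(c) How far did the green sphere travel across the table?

2.3

The green sphere was near (8.7, 3.0) before and (7.4, 1.1) after, so it travelled √(1.3² + 1.9²) ≈ 2.3 units.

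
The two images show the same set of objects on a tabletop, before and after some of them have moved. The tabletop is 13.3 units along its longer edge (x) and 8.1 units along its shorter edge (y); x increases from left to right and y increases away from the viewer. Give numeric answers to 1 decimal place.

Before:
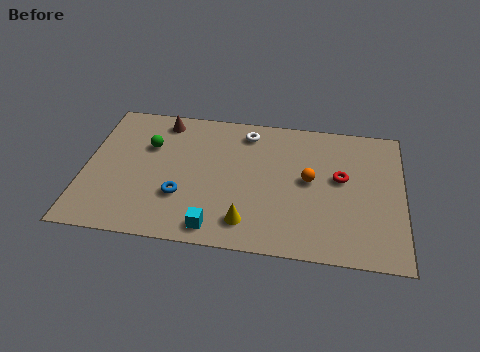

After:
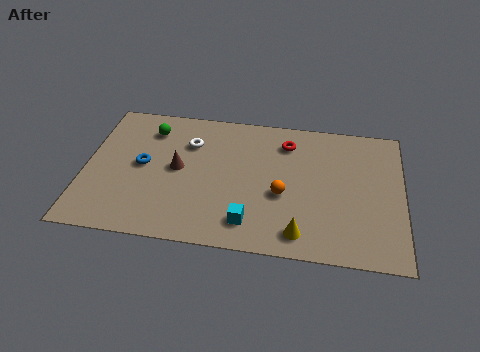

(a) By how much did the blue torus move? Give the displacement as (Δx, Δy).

(-1.7, 1.6)

The blue torus started near (4.1, 2.6) and ended near (2.4, 4.2).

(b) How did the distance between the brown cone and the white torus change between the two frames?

-2.0

Before: roughly 3.6 units apart; after: 1.6. That's 2.0 units closer together.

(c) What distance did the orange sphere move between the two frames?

1.5

The orange sphere moved from about (9.4, 4.3) to (8.3, 3.3), a distance of √(1.1² + 1.0²) ≈ 1.5.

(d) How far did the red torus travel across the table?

2.9

The red torus moved from about (10.7, 4.6) to (8.4, 6.4), a distance of √(2.3² + 1.8²) ≈ 2.9.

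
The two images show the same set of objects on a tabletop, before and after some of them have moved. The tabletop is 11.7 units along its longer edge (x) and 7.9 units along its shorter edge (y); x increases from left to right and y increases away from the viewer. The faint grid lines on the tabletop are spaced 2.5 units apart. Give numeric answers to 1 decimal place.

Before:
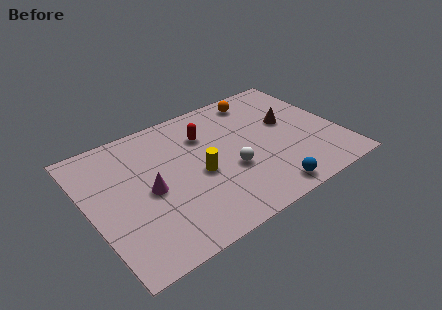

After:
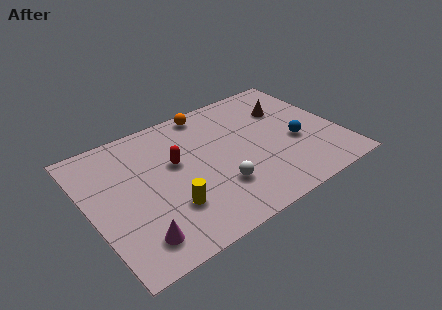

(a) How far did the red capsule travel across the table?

1.9

From (5.7, 5.7) to (4.1, 4.7), the red capsule covered √(1.6² + 1.0²) ≈ 1.9 units.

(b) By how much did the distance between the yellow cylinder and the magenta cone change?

-0.4

The distance was about 2.3 in the first image and 1.9 in the second, so they moved 0.4 units closer together.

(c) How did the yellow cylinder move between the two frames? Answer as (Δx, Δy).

(-1.6, -1.2)

From the two frames, the yellow cylinder sits at roughly (5.0, 3.5) before and (3.4, 2.3) after.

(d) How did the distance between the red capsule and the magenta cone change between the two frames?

+0.5

The distance was about 3.6 in the first image and 4.1 in the second, so they moved 0.5 units further apart.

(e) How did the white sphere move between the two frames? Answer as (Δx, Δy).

(-0.7, -0.7)

From the two frames, the white sphere sits at roughly (6.4, 3.0) before and (5.7, 2.3) after.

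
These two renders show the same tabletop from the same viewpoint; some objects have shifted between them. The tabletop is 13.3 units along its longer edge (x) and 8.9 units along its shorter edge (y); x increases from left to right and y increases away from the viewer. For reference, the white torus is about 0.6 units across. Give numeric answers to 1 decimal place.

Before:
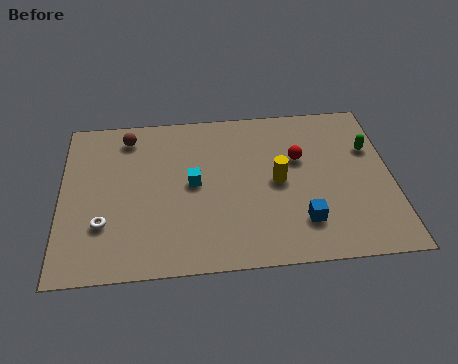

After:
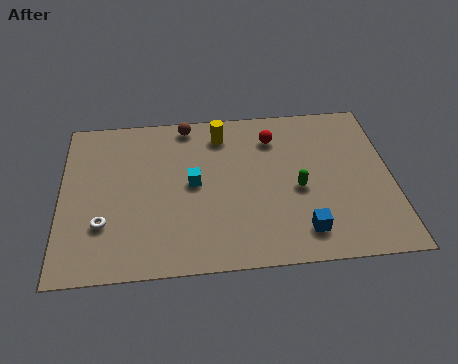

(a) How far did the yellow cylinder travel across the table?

3.6

The yellow cylinder moved from about (8.7, 4.4) to (6.5, 7.3), a distance of √(2.2² + 2.9²) ≈ 3.6.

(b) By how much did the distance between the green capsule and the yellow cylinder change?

+0.4

The distance was about 4.1 in the first image and 4.5 in the second, so they moved 0.4 units further apart.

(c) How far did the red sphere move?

1.6

From (9.6, 5.6) to (8.6, 6.9), the red sphere covered √(1.0² + 1.3²) ≈ 1.6 units.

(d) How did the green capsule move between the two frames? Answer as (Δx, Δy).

(-3.0, -2.0)

From the two frames, the green capsule sits at roughly (12.5, 5.9) before and (9.5, 3.9) after.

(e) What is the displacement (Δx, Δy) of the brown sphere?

(2.4, 0.5)

The brown sphere started near (2.7, 7.5) and ended near (5.1, 8.0).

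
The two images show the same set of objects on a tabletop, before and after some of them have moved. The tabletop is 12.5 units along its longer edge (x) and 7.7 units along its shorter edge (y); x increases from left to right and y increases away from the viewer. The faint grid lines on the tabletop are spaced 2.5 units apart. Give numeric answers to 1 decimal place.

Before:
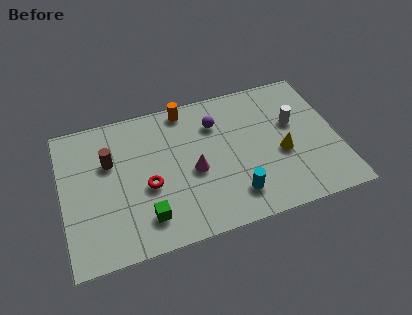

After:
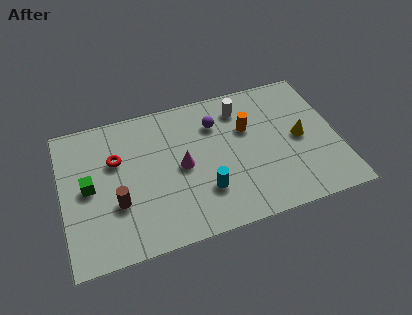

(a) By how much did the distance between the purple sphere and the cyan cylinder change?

-0.5

The distance was about 4.1 in the first image and 3.6 in the second, so they moved 0.5 units closer together.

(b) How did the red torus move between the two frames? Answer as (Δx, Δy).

(-1.3, 1.8)

From the two frames, the red torus sits at roughly (3.8, 3.2) before and (2.5, 5.0) after.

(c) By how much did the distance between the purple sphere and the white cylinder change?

-2.3

The distance was about 3.6 in the first image and 1.3 in the second, so they moved 2.3 units closer together.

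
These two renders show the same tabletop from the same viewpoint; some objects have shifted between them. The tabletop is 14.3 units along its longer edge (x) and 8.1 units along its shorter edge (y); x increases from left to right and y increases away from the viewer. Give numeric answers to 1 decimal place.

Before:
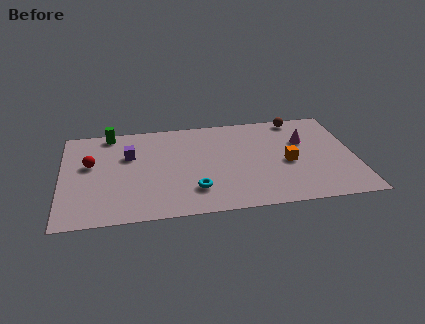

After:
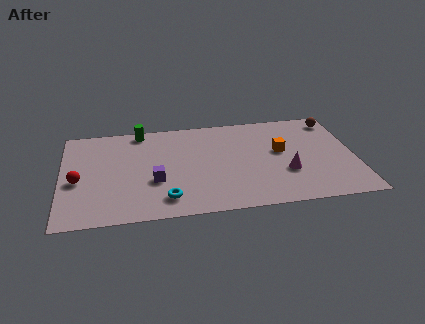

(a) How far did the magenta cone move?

2.7

The magenta cone was near (11.9, 5.3) before and (10.9, 2.8) after, so it travelled √(1.0² + 2.5²) ≈ 2.7 units.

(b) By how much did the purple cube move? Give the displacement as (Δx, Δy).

(1.2, -2.3)

From the two frames, the purple cube sits at roughly (3.3, 5.3) before and (4.5, 3.0) after.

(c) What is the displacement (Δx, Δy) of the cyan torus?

(-1.4, -0.5)

The cyan torus was at about (6.4, 2.0) and moved to about (5.0, 1.5).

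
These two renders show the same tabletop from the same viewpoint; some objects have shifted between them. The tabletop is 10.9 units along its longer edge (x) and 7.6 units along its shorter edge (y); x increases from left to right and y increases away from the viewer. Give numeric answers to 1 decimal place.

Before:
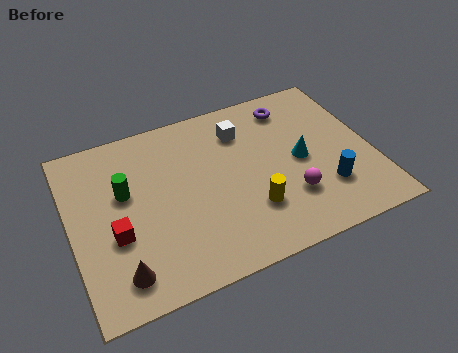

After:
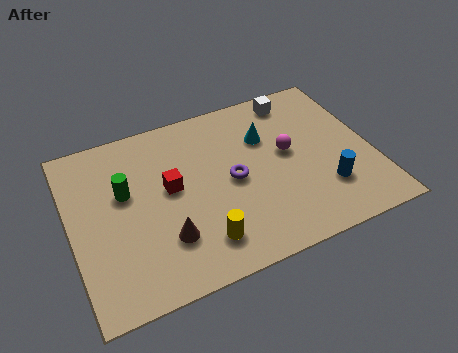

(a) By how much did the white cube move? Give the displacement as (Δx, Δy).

(2.1, 0.8)

From the two frames, the white cube sits at roughly (6.4, 5.8) before and (8.5, 6.6) after.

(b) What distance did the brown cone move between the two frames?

1.9

From (1.5, 1.3) to (3.2, 2.1), the brown cone covered √(1.7² + 0.8²) ≈ 1.9 units.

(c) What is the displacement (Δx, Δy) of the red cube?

(2.1, 1.3)

The red cube was at about (1.5, 2.9) and moved to about (3.6, 4.2).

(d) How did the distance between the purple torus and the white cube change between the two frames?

+2.0

Before: roughly 2.0 units apart; after: 4.0. That's 2.0 units further apart.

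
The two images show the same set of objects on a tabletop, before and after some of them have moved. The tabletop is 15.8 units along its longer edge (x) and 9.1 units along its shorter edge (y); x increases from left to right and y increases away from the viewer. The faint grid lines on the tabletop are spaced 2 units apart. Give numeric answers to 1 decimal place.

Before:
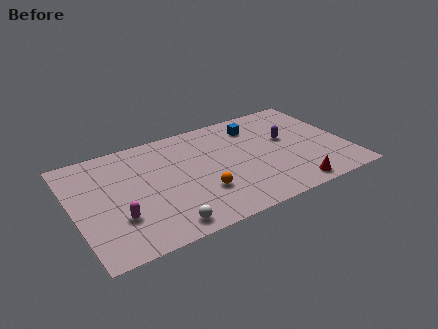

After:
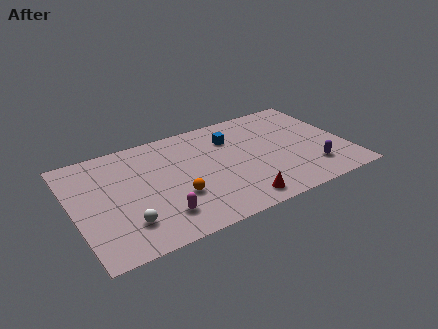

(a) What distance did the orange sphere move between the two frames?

1.4

From (7.1, 2.8) to (5.7, 3.1), the orange sphere covered √(1.4² + 0.3²) ≈ 1.4 units.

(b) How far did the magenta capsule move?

2.4

The magenta capsule moved from about (2.3, 2.8) to (4.6, 2.0), a distance of √(2.3² + 0.8²) ≈ 2.4.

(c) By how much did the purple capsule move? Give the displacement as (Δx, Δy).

(1.0, -3.2)

From the two frames, the purple capsule sits at roughly (12.5, 5.3) before and (13.5, 2.1) after.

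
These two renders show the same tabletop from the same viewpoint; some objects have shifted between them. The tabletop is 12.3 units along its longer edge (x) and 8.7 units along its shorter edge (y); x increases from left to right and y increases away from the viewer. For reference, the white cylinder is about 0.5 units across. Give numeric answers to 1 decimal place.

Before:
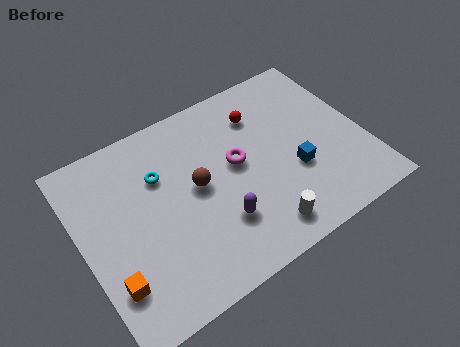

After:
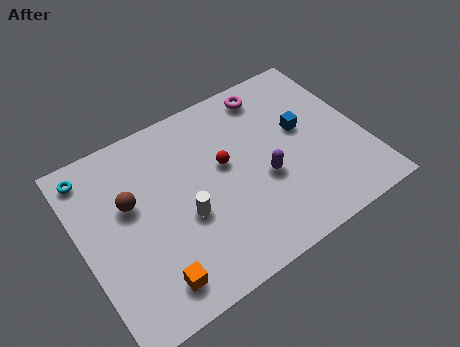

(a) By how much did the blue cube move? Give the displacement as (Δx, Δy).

(0.7, 1.8)

From the two frames, the blue cube sits at roughly (9.1, 3.2) before and (9.8, 5.0) after.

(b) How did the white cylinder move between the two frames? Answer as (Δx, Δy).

(-2.9, 2.2)

The white cylinder started near (7.2, 1.3) and ended near (4.3, 3.5).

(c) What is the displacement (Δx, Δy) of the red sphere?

(-1.9, -1.6)

The red sphere was at about (8.2, 6.6) and moved to about (6.3, 5.0).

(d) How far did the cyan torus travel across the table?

3.2

The cyan torus was near (3.6, 5.9) before and (0.8, 7.5) after, so it travelled √(2.8² + 1.6²) ≈ 3.2 units.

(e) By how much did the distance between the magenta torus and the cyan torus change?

+4.6

Before: roughly 3.4 units apart; after: 8.0. That's 4.6 units further apart.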